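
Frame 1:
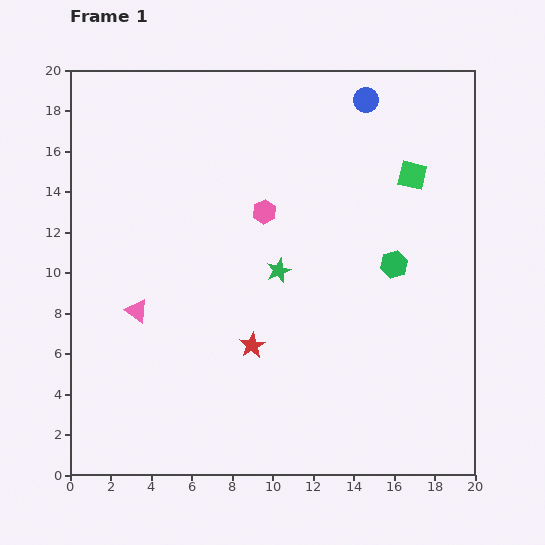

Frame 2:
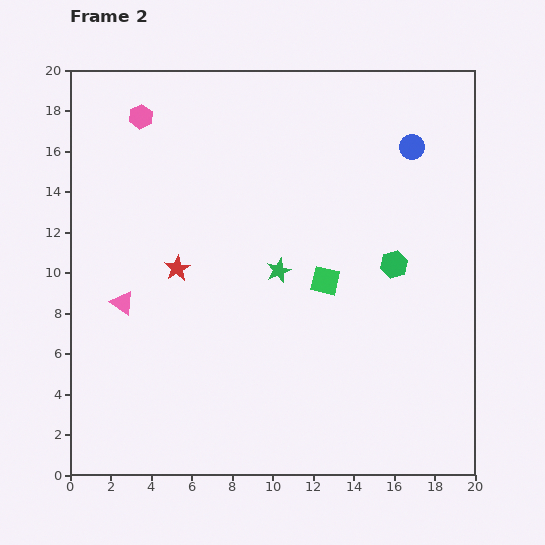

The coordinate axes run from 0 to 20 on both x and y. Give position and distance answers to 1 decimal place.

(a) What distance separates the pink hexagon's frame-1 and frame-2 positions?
7.7

The pink hexagon moved from (9.6, 13.0) to (3.5, 17.7), a distance of √(6.1² + 4.7²) ≈ 7.7.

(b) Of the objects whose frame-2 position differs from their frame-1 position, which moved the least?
the pink triangle

(moved 0.8)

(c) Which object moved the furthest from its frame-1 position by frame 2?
the pink hexagon

(moved 7.7; next 6.7)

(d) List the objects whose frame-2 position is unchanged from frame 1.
the green star, the green hexagon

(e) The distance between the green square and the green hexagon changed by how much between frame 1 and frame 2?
-1.0

Distance in frame 1: 4.5. Distance in frame 2: 3.5.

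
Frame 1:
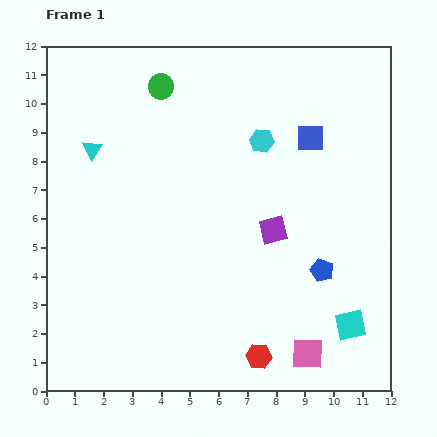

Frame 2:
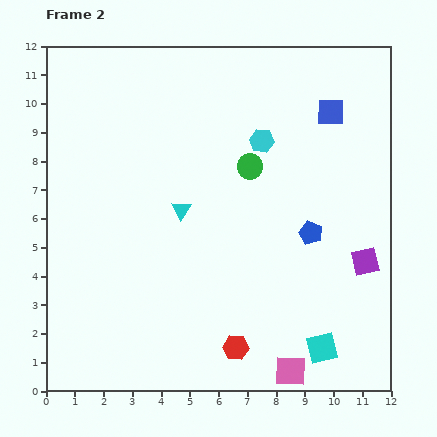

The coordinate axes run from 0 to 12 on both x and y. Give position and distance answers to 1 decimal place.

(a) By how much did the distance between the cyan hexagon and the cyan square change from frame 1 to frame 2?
+0.4

Distance in frame 1: 7.1. Distance in frame 2: 7.5.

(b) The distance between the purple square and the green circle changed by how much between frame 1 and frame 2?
-1.1

Distance in frame 1: 6.3. Distance in frame 2: 5.2.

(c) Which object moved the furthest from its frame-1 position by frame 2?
the green circle

(moved 4.2; next 3.7)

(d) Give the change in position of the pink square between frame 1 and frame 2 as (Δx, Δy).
(-0.6, -0.6)

The pink square was at (9.1, 1.3) in frame 1 and (8.5, 0.7) in frame 2.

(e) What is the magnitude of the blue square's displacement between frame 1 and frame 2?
1.1

The blue square moved from (9.2, 8.8) to (9.9, 9.7), a distance of √(0.7² + 0.9²) ≈ 1.1.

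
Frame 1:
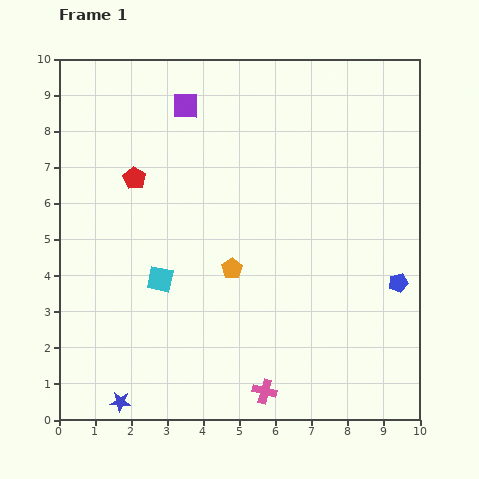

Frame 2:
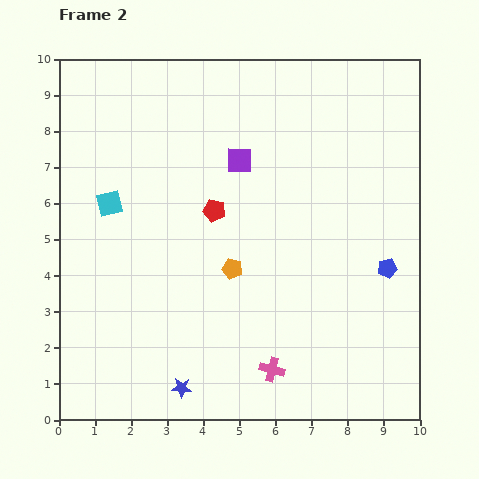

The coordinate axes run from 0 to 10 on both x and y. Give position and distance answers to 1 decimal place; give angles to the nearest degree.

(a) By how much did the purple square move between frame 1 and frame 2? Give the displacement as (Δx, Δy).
(1.5, -1.5)

The purple square was at (3.5, 8.7) in frame 1 and (5.0, 7.2) in frame 2.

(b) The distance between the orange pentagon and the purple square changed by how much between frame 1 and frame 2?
-1.7

Distance in frame 1: 4.7. Distance in frame 2: 3.0.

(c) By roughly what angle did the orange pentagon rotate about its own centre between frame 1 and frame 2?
25° counter-clockwise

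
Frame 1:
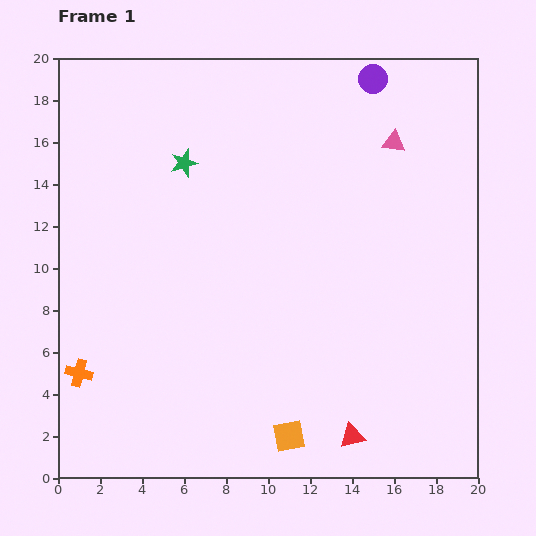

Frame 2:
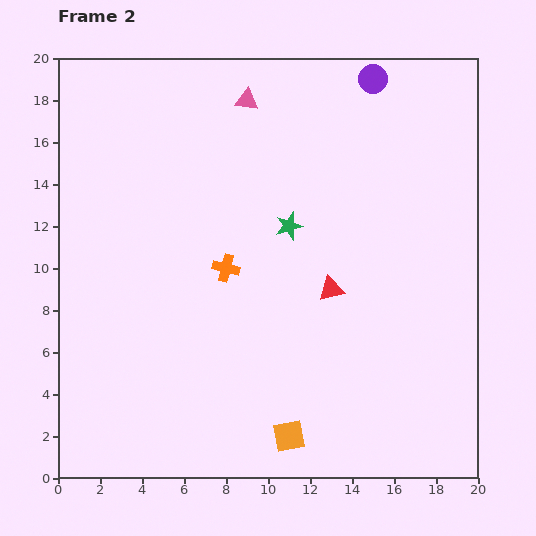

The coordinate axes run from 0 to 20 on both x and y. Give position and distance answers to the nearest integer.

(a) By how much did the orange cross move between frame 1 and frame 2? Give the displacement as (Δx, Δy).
(7, 5)

The orange cross was at (1, 5) in frame 1 and (8, 10) in frame 2.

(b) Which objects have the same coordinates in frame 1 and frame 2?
the purple circle, the orange square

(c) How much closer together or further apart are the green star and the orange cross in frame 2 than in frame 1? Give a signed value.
-7

Distance in frame 1: 11. Distance in frame 2: 4.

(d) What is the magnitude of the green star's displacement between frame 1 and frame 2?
6

The green star moved from (6, 15) to (11, 12), a distance of √(5² + 3²) ≈ 6.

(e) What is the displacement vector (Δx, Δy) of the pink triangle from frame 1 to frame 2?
(-7, 2)

The pink triangle was at (16, 16) in frame 1 and (9, 18) in frame 2.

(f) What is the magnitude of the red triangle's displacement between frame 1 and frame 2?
7

The red triangle moved from (14, 2) to (13, 9), a distance of √(1² + 7²) ≈ 7.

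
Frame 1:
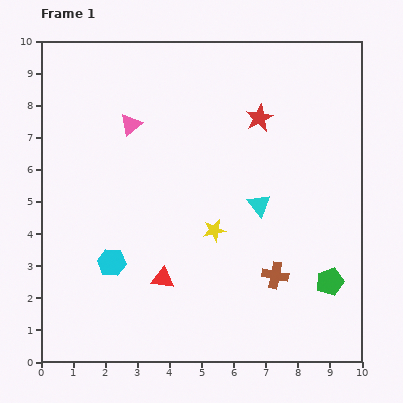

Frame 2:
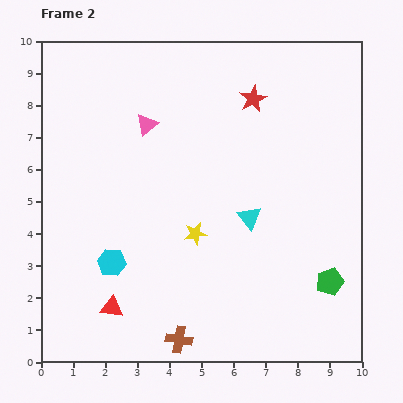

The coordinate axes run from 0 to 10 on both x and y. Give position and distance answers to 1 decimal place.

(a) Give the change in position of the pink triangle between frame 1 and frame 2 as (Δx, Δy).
(0.5, 0.0)

The pink triangle was at (2.8, 7.4) in frame 1 and (3.3, 7.4) in frame 2.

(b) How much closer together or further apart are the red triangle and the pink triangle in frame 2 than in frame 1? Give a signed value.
+0.9

Distance in frame 1: 4.9. Distance in frame 2: 5.8.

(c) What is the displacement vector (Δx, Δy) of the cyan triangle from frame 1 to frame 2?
(-0.3, -0.4)

The cyan triangle was at (6.8, 4.9) in frame 1 and (6.5, 4.5) in frame 2.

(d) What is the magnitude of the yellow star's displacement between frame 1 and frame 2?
0.6

The yellow star moved from (5.4, 4.1) to (4.8, 4.0), a distance of √(0.6² + 0.1²) ≈ 0.6.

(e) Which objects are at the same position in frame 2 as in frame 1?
the green pentagon, the cyan hexagon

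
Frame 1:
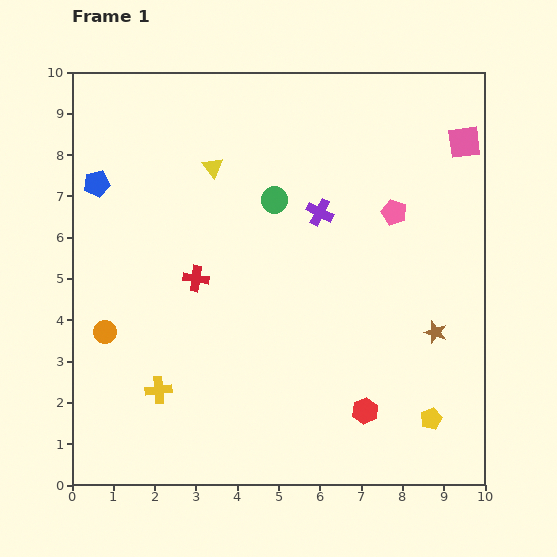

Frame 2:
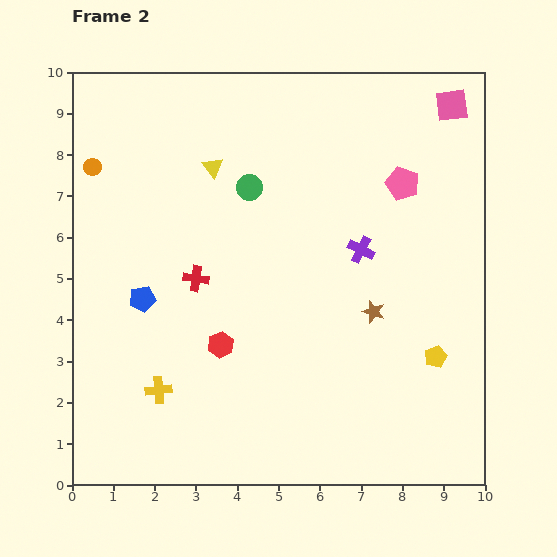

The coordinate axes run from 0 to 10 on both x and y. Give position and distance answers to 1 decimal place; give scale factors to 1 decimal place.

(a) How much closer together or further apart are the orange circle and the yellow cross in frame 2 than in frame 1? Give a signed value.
+3.7

Distance in frame 1: 1.9. Distance in frame 2: 5.6.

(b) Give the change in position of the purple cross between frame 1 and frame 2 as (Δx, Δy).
(1.0, -0.9)

The purple cross was at (6.0, 6.6) in frame 1 and (7.0, 5.7) in frame 2.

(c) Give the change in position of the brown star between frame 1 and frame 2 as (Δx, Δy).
(-1.5, 0.5)

The brown star was at (8.8, 3.7) in frame 1 and (7.3, 4.2) in frame 2.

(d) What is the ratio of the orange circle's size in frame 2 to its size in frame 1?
0.8×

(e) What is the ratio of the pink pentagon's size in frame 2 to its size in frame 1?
1.3×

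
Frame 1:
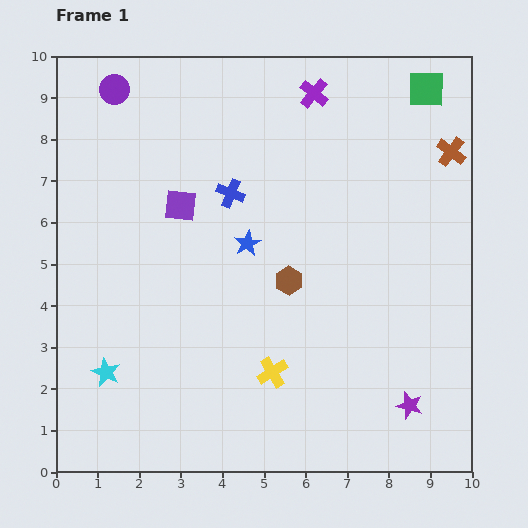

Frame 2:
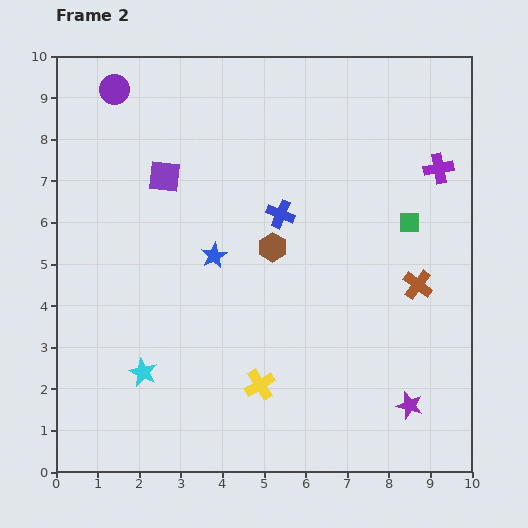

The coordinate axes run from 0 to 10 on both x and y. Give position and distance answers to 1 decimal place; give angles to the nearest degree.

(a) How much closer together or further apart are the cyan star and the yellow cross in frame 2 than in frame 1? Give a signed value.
-1.2

Distance in frame 1: 4.0. Distance in frame 2: 2.8.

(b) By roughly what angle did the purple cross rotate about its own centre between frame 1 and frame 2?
39° clockwise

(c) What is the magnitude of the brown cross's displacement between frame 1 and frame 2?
3.3

The brown cross moved from (9.5, 7.7) to (8.7, 4.5), a distance of √(0.8² + 3.2²) ≈ 3.3.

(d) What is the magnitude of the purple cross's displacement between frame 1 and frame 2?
3.5

The purple cross moved from (6.2, 9.1) to (9.2, 7.3), a distance of √(3.0² + 1.8²) ≈ 3.5.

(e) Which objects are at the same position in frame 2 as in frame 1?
the purple star, the purple circle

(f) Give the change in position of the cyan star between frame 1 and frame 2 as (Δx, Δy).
(0.9, 0.0)

The cyan star was at (1.2, 2.4) in frame 1 and (2.1, 2.4) in frame 2.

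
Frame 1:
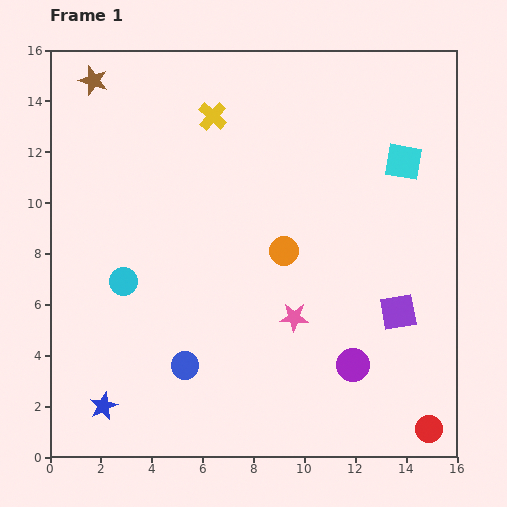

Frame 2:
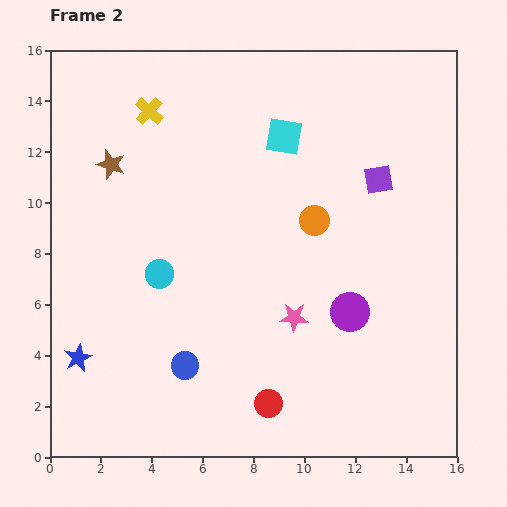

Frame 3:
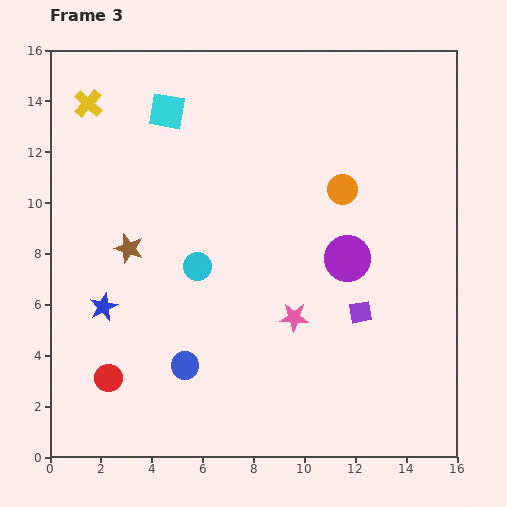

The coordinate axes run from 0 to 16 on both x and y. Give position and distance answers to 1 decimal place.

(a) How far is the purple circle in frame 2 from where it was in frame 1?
2.1

The purple circle moved from (11.9, 3.6) to (11.8, 5.7), a distance of √(0.1² + 2.1²) ≈ 2.1.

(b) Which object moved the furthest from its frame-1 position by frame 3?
the red circle

(moved 12.8; next 9.5)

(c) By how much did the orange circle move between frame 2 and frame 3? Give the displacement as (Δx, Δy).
(1.1, 1.2)

The orange circle was at (10.4, 9.3) in frame 2 and (11.5, 10.5) in frame 3.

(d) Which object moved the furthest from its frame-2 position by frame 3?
the red circle

(moved 6.4; next 5.2)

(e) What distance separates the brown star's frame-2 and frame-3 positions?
3.4

The brown star moved from (2.4, 11.5) to (3.1, 8.2), a distance of √(0.7² + 3.3²) ≈ 3.4.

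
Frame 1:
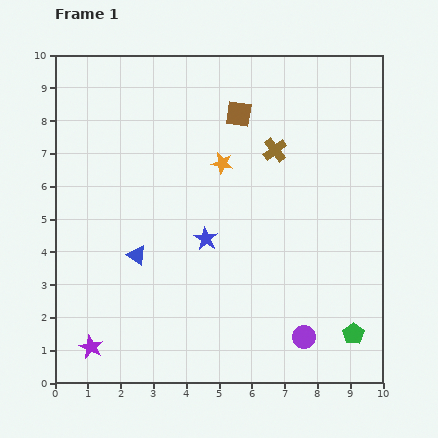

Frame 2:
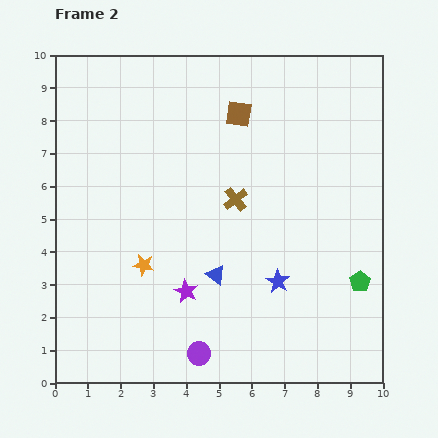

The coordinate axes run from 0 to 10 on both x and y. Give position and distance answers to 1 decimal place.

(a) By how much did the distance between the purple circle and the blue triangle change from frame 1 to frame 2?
-3.2

Distance in frame 1: 5.7. Distance in frame 2: 2.5.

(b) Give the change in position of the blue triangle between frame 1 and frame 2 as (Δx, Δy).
(2.4, -0.6)

The blue triangle was at (2.5, 3.9) in frame 1 and (4.9, 3.3) in frame 2.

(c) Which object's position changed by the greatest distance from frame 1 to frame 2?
the orange star

(moved 3.9; next 3.4)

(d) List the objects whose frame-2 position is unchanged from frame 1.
the brown square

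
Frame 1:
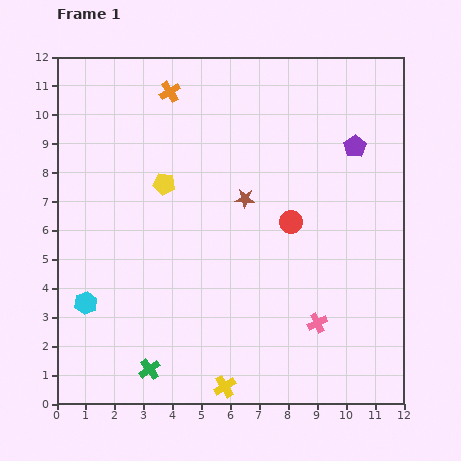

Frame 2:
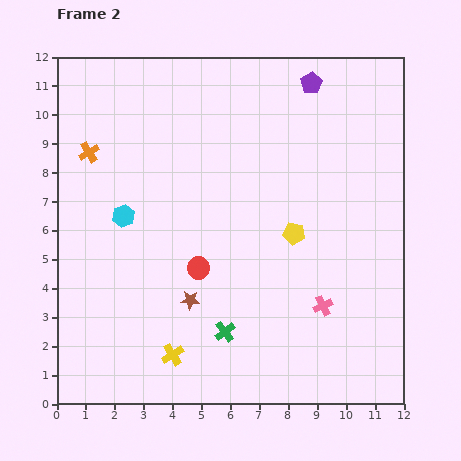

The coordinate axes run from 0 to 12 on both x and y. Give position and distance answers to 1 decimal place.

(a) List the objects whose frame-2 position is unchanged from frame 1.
none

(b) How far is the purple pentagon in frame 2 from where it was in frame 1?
2.7

The purple pentagon moved from (10.3, 8.9) to (8.8, 11.1), a distance of √(1.5² + 2.2²) ≈ 2.7.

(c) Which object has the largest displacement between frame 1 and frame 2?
the yellow pentagon

(moved 4.8; next 4.0)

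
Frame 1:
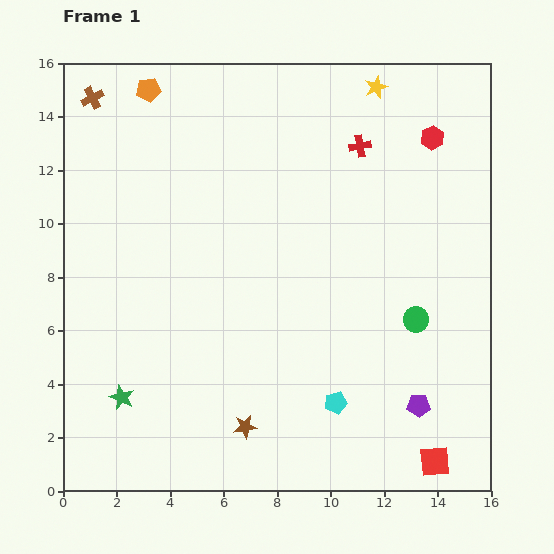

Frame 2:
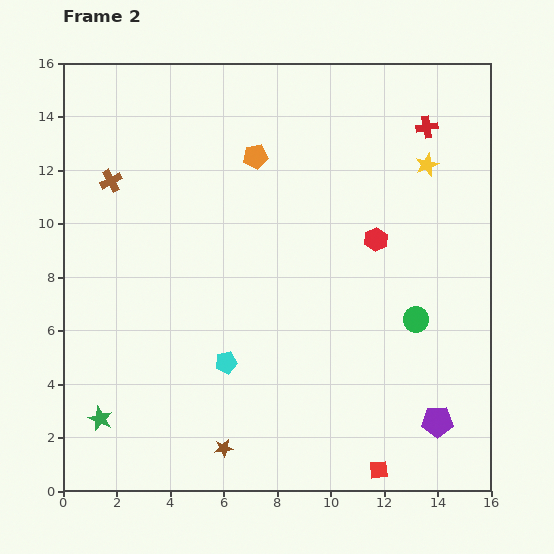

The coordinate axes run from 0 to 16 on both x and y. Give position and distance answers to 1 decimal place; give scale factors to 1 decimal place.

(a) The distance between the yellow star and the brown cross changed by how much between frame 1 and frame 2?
+1.2

Distance in frame 1: 10.6. Distance in frame 2: 11.8.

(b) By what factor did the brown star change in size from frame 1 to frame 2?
0.8×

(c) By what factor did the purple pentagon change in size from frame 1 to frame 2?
1.3×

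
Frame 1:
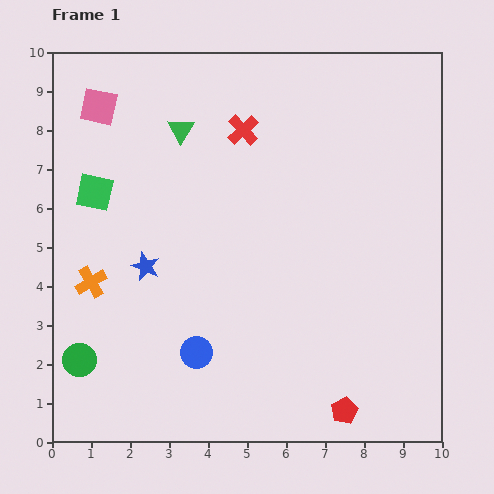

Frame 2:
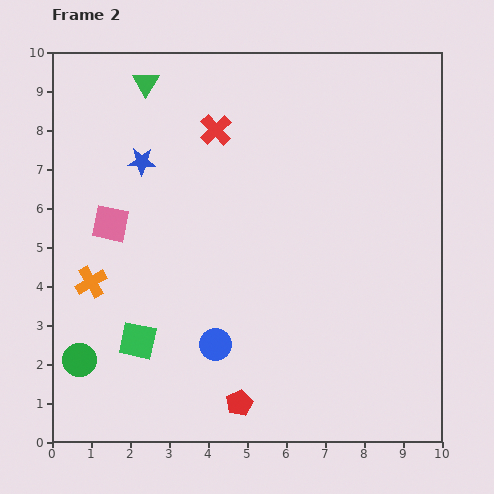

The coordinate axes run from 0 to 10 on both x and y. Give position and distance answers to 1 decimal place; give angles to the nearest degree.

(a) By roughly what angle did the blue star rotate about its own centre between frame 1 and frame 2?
20° counter-clockwise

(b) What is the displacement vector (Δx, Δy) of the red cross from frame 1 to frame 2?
(-0.7, 0.0)

The red cross was at (4.9, 8.0) in frame 1 and (4.2, 8.0) in frame 2.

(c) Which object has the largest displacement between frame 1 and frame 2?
the green square

(moved 4.0; next 3.0)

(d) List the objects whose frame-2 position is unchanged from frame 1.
the orange cross, the green circle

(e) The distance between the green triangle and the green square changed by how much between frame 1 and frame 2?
+3.9

Distance in frame 1: 2.7. Distance in frame 2: 6.6.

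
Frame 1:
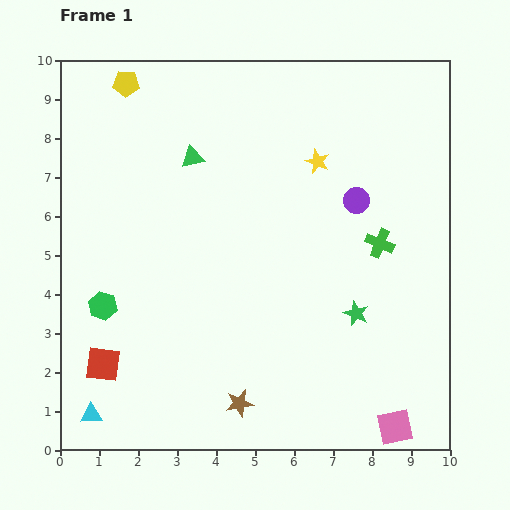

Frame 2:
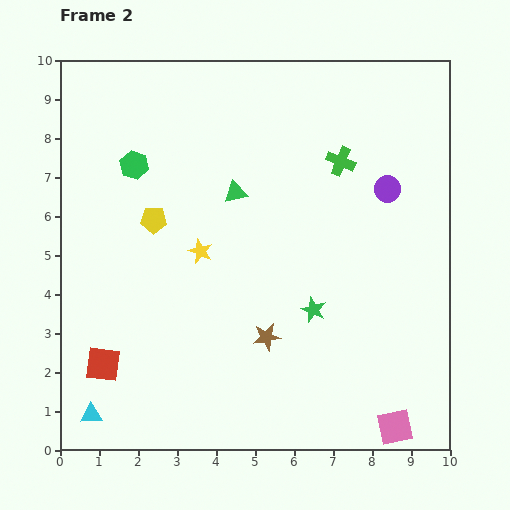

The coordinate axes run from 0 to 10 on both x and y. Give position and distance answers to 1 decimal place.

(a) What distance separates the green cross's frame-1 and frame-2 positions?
2.3

The green cross moved from (8.2, 5.3) to (7.2, 7.4), a distance of √(1.0² + 2.1²) ≈ 2.3.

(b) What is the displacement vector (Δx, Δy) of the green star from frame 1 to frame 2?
(-1.1, 0.1)

The green star was at (7.6, 3.5) in frame 1 and (6.5, 3.6) in frame 2.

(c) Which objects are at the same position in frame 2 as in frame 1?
the pink square, the cyan triangle, the red square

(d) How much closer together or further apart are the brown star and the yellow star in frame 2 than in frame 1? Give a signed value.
-3.7

Distance in frame 1: 6.5. Distance in frame 2: 2.8.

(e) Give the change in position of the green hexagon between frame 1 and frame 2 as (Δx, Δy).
(0.8, 3.6)

The green hexagon was at (1.1, 3.7) in frame 1 and (1.9, 7.3) in frame 2.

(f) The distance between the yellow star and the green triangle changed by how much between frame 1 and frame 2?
-1.5

Distance in frame 1: 3.2. Distance in frame 2: 1.7.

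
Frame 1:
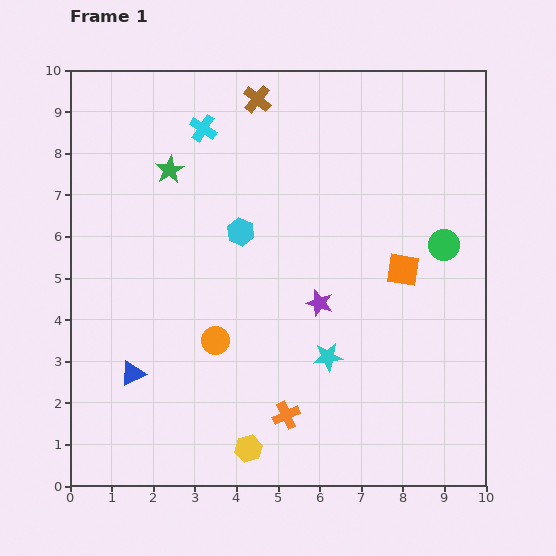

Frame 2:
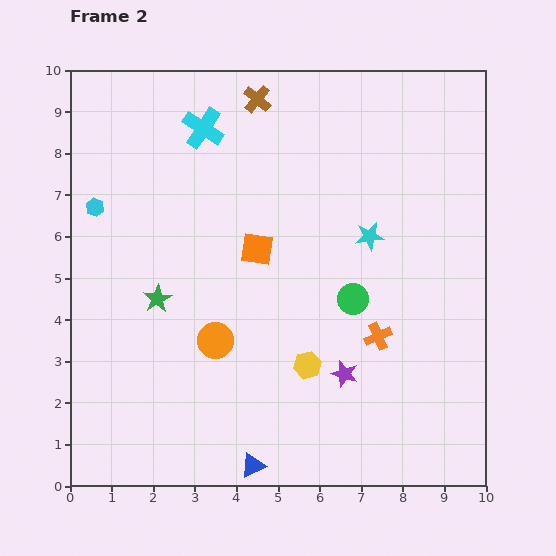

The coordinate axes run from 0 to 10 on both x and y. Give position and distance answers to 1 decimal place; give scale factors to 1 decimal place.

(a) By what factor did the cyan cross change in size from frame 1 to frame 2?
1.5×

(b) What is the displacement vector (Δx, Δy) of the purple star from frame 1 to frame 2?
(0.6, -1.7)

The purple star was at (6.0, 4.4) in frame 1 and (6.6, 2.7) in frame 2.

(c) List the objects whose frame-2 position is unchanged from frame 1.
the orange circle, the brown cross, the cyan cross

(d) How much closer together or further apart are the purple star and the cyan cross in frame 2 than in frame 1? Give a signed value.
+1.8

Distance in frame 1: 5.0. Distance in frame 2: 6.8.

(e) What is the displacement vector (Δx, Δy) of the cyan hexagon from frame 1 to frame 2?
(-3.5, 0.6)

The cyan hexagon was at (4.1, 6.1) in frame 1 and (0.6, 6.7) in frame 2.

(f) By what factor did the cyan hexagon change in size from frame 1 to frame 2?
0.7×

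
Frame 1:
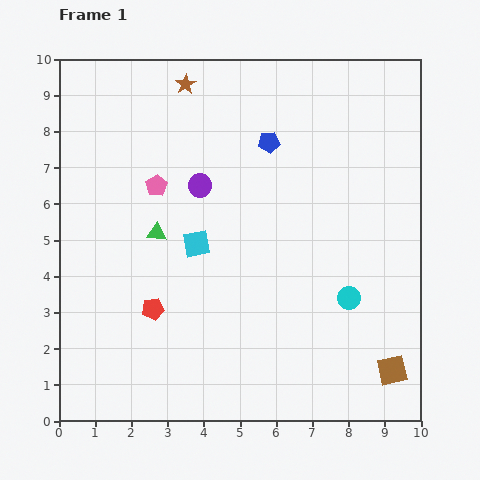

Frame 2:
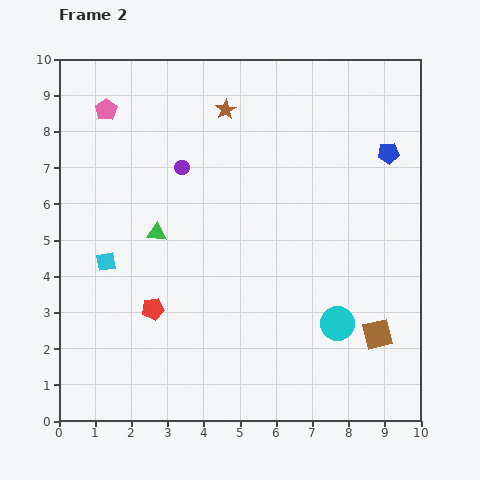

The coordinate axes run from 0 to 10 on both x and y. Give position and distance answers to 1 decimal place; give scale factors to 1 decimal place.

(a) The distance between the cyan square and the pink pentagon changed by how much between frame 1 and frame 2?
+2.3

Distance in frame 1: 1.9. Distance in frame 2: 4.2.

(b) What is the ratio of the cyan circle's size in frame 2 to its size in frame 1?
1.5×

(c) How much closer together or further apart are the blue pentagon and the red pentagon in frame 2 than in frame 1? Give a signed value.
+2.2

Distance in frame 1: 5.6. Distance in frame 2: 7.8.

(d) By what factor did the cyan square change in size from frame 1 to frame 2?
0.7×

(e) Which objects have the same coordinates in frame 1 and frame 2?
the green triangle, the red pentagon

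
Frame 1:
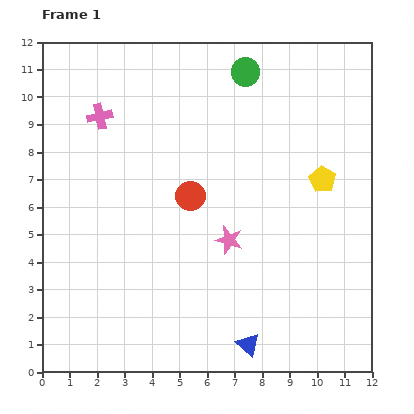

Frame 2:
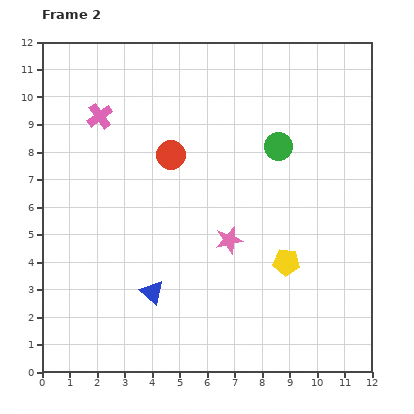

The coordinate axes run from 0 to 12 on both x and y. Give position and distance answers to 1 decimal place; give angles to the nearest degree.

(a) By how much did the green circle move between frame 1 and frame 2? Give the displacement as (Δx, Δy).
(1.2, -2.7)

The green circle was at (7.4, 10.9) in frame 1 and (8.6, 8.2) in frame 2.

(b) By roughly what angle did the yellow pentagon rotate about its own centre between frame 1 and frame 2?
26° counter-clockwise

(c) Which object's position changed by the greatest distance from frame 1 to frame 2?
the blue triangle

(moved 4.0; next 3.3)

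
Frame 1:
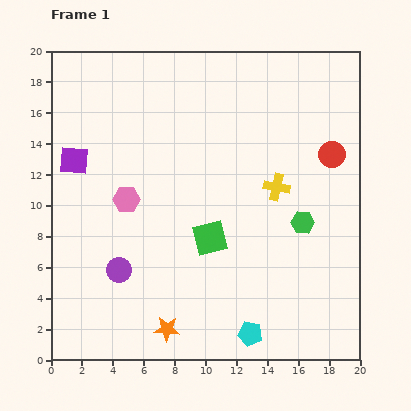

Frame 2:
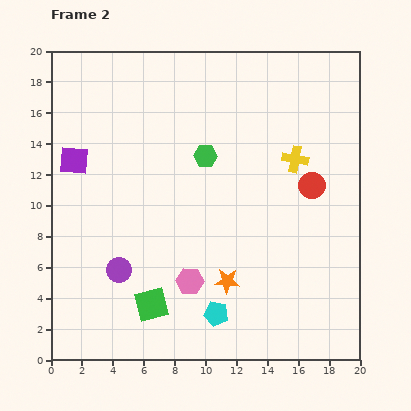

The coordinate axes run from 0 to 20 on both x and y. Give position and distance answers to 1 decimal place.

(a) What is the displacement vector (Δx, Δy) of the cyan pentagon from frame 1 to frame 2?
(-2.2, 1.3)

The cyan pentagon was at (12.9, 1.7) in frame 1 and (10.7, 3.0) in frame 2.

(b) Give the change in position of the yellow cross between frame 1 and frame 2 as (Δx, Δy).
(1.2, 1.8)

The yellow cross was at (14.6, 11.2) in frame 1 and (15.8, 13.0) in frame 2.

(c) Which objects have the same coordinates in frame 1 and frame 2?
the purple square, the purple circle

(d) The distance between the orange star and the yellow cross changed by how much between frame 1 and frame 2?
-2.6

Distance in frame 1: 11.6. Distance in frame 2: 9.0.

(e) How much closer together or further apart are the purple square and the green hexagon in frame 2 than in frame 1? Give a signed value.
-6.8

Distance in frame 1: 15.3. Distance in frame 2: 8.5.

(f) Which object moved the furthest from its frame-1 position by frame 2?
the green hexagon

(moved 7.6; next 6.7)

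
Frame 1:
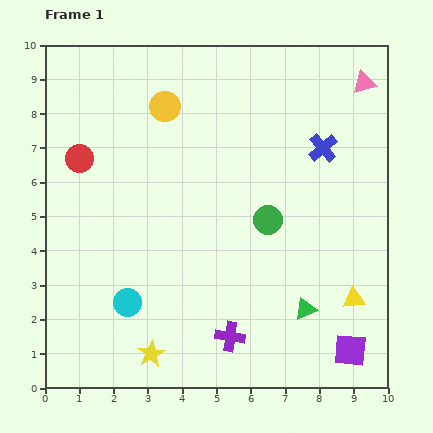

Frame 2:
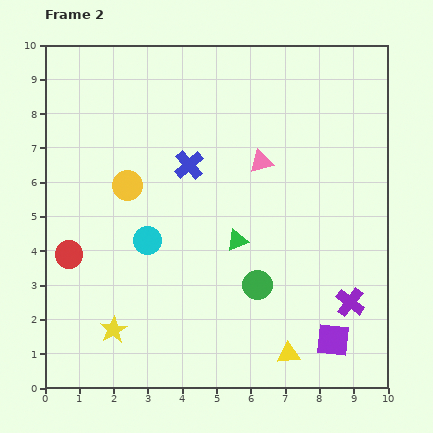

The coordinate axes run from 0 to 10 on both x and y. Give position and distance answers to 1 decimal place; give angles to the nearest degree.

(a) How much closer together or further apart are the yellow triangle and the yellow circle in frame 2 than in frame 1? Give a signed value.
-1.0

Distance in frame 1: 7.8. Distance in frame 2: 6.8.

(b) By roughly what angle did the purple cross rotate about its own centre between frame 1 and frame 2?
29° clockwise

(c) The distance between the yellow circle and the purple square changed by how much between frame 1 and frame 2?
-1.4

Distance in frame 1: 8.9. Distance in frame 2: 7.5.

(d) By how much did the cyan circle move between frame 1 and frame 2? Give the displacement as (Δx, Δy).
(0.6, 1.8)

The cyan circle was at (2.4, 2.5) in frame 1 and (3.0, 4.3) in frame 2.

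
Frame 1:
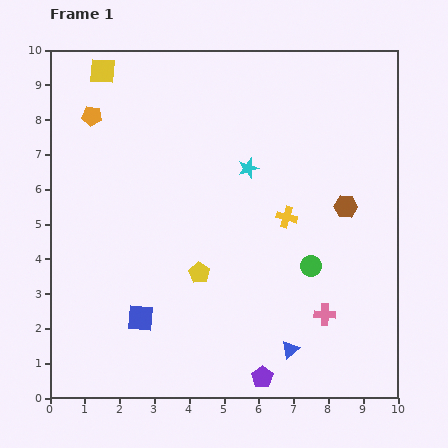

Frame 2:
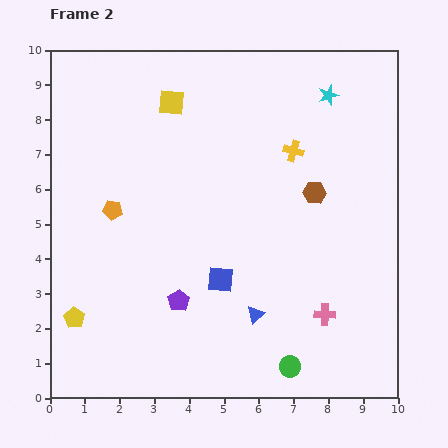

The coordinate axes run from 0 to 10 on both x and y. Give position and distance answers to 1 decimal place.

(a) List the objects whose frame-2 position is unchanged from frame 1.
the pink cross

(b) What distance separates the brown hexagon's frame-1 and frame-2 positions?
1.0

The brown hexagon moved from (8.5, 5.5) to (7.6, 5.9), a distance of √(0.9² + 0.4²) ≈ 1.0.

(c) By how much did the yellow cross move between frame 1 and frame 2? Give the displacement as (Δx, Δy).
(0.2, 1.9)

The yellow cross was at (6.8, 5.2) in frame 1 and (7.0, 7.1) in frame 2.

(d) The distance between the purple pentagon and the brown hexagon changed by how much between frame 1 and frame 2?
-0.5

Distance in frame 1: 5.5. Distance in frame 2: 5.0.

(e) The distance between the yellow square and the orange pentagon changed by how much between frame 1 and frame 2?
+2.2

Distance in frame 1: 1.3. Distance in frame 2: 3.5.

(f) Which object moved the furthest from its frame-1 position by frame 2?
the yellow pentagon

(moved 3.8; next 3.3)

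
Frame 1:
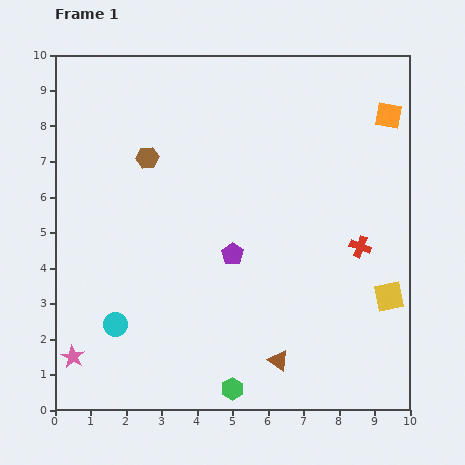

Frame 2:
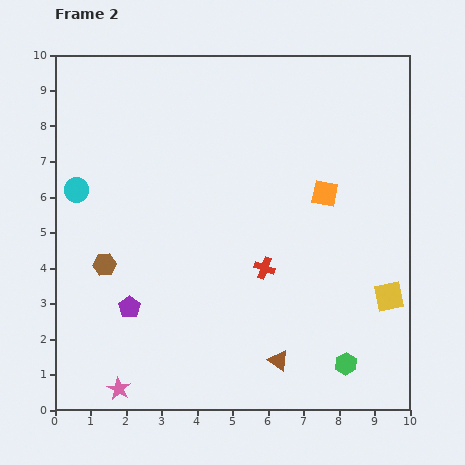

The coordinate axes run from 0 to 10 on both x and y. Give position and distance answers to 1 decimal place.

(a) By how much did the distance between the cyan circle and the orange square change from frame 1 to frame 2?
-2.7

Distance in frame 1: 9.7. Distance in frame 2: 7.0.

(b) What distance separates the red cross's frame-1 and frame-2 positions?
2.8

The red cross moved from (8.6, 4.6) to (5.9, 4.0), a distance of √(2.7² + 0.6²) ≈ 2.8.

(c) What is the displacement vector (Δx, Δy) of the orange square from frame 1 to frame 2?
(-1.8, -2.2)

The orange square was at (9.4, 8.3) in frame 1 and (7.6, 6.1) in frame 2.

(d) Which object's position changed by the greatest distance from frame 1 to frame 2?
the cyan circle

(moved 4.0; next 3.3)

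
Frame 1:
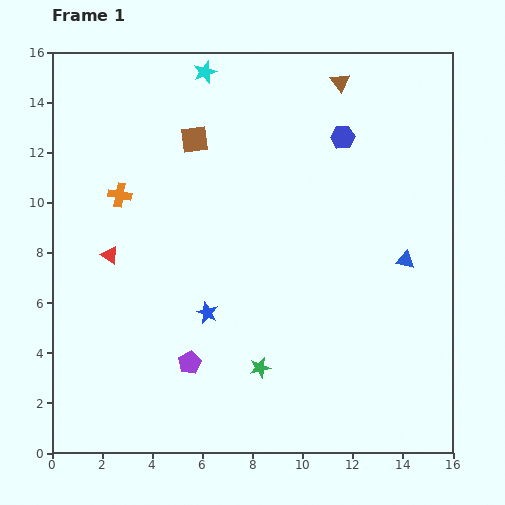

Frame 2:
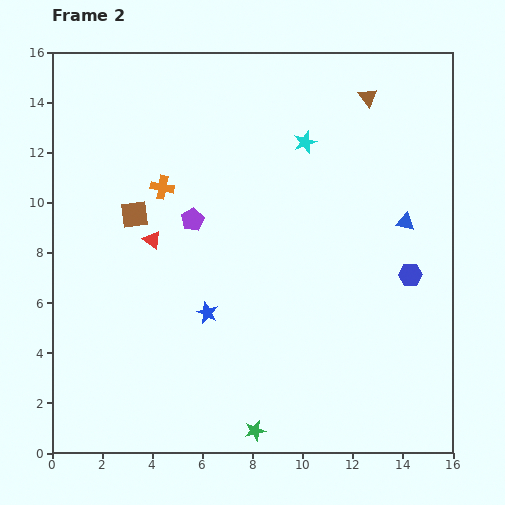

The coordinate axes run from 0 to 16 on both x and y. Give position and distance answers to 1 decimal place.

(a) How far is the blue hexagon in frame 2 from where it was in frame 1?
6.1

The blue hexagon moved from (11.6, 12.6) to (14.3, 7.1), a distance of √(2.7² + 5.5²) ≈ 6.1.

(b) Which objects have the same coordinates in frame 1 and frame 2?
the blue star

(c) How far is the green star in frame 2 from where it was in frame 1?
2.5

The green star moved from (8.3, 3.4) to (8.1, 0.9), a distance of √(0.2² + 2.5²) ≈ 2.5.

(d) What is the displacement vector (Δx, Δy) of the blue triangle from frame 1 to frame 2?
(0.0, 1.5)

The blue triangle was at (14.1, 7.7) in frame 1 and (14.1, 9.2) in frame 2.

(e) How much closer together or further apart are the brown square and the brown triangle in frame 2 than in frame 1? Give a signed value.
+4.2

Distance in frame 1: 6.2. Distance in frame 2: 10.4.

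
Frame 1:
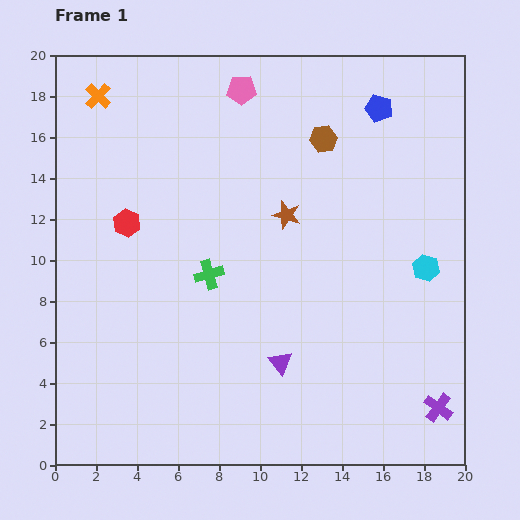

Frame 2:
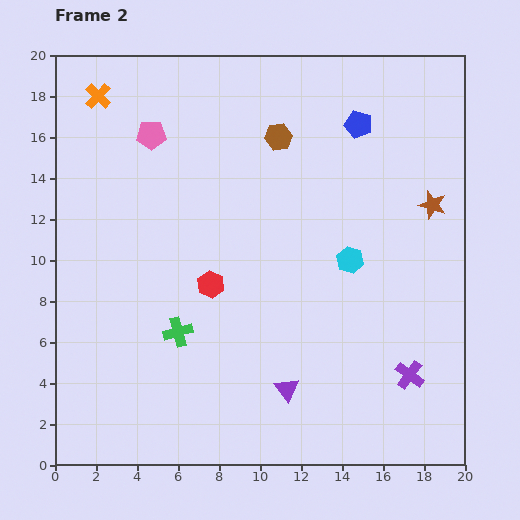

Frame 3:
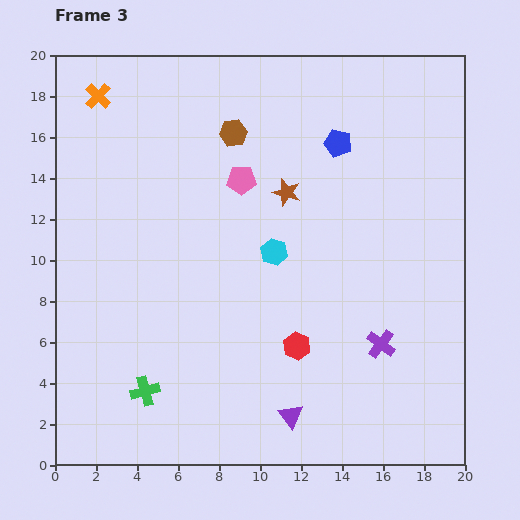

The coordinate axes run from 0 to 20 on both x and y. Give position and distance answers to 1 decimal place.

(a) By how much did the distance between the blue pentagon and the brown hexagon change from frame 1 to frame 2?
+0.8

Distance in frame 1: 3.1. Distance in frame 2: 3.9.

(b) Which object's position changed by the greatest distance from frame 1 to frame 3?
the red hexagon

(moved 10.2; next 7.4)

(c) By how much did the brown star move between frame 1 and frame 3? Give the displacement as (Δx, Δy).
(0.0, 1.1)

The brown star was at (11.3, 12.2) in frame 1 and (11.3, 13.3) in frame 3.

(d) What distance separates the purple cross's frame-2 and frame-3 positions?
2.1

The purple cross moved from (17.3, 4.4) to (15.9, 5.9), a distance of √(1.4² + 1.5²) ≈ 2.1.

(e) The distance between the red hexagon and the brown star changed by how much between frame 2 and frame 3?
-4.0

Distance in frame 2: 11.5. Distance in frame 3: 7.5.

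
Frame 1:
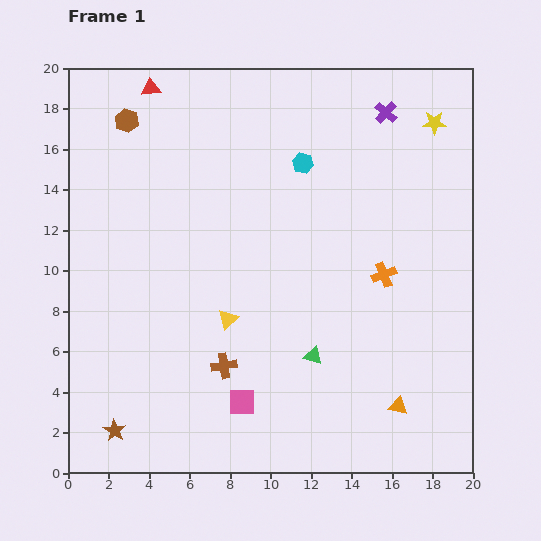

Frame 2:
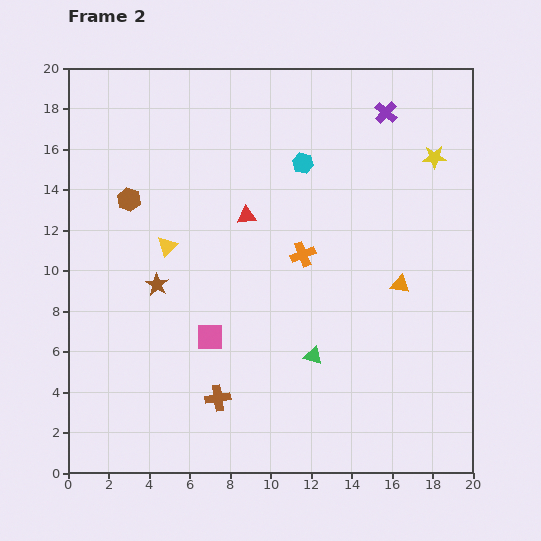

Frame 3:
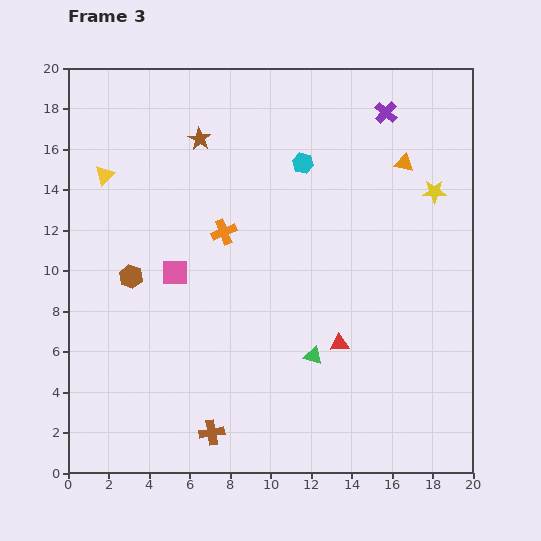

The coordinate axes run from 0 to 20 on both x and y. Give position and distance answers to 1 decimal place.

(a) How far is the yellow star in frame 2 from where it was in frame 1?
1.7

The yellow star moved from (18.1, 17.3) to (18.1, 15.6), a distance of √(0.0² + 1.7²) ≈ 1.7.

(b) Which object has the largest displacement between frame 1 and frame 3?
the red triangle

(moved 15.7; next 15.0)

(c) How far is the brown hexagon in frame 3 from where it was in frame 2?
3.8

The brown hexagon moved from (3.0, 13.5) to (3.1, 9.7), a distance of √(0.1² + 3.8²) ≈ 3.8.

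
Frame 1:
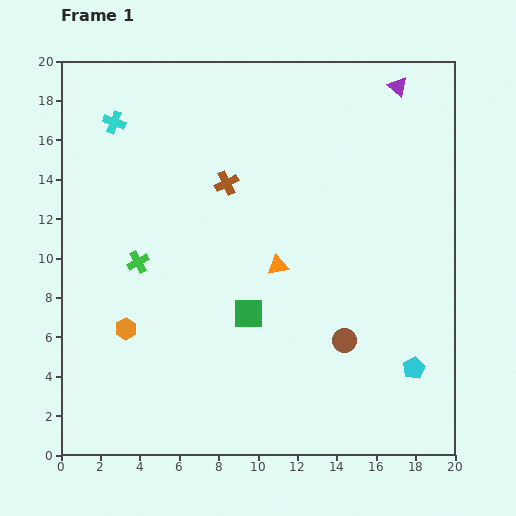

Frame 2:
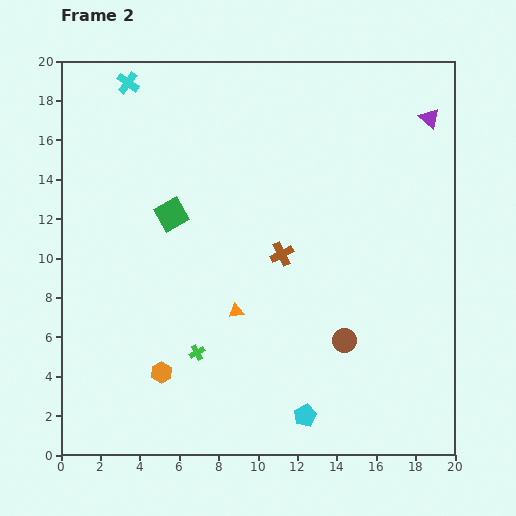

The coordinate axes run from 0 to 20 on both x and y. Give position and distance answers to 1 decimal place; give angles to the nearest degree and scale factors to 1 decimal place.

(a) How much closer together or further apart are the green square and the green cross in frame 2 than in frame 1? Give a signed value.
+0.9

Distance in frame 1: 6.2. Distance in frame 2: 7.1.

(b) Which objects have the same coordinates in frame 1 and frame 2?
the brown circle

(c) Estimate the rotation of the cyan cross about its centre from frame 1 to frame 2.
16° clockwise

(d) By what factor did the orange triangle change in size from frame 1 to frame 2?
0.7×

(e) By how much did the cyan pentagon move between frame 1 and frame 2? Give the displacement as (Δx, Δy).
(-5.5, -2.4)

The cyan pentagon was at (17.9, 4.4) in frame 1 and (12.4, 2.0) in frame 2.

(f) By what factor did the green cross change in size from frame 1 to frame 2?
0.7×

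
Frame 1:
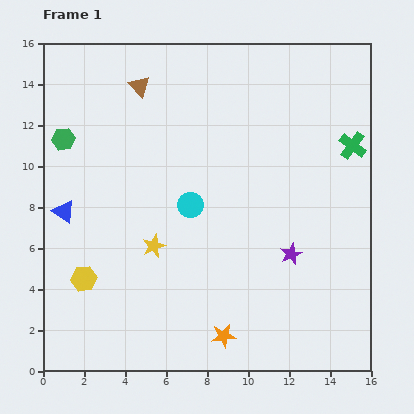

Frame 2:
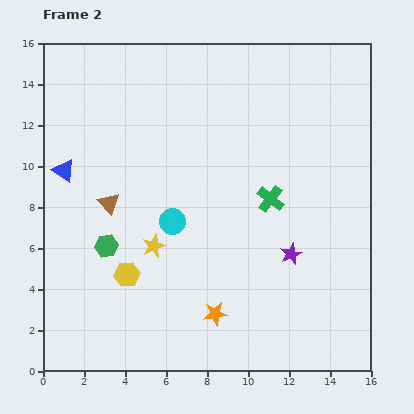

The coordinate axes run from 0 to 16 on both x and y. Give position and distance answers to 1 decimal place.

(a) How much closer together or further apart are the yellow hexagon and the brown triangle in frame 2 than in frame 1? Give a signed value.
-6.2

Distance in frame 1: 9.8. Distance in frame 2: 3.6.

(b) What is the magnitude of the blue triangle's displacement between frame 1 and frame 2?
2.0

The blue triangle moved from (1.0, 7.8) to (1.0, 9.8), a distance of √(0.0² + 2.0²) ≈ 2.0.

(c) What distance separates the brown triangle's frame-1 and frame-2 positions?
5.9

The brown triangle moved from (4.7, 13.9) to (3.2, 8.2), a distance of √(1.5² + 5.7²) ≈ 5.9.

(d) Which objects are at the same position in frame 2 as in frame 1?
the purple star, the yellow star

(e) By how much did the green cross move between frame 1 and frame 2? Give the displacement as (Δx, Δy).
(-4.0, -2.6)

The green cross was at (15.1, 11.0) in frame 1 and (11.1, 8.4) in frame 2.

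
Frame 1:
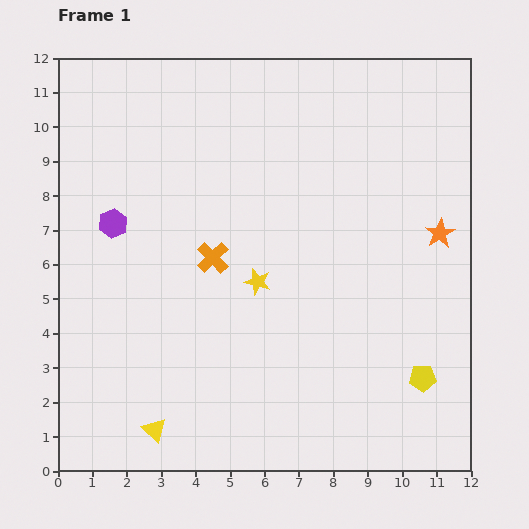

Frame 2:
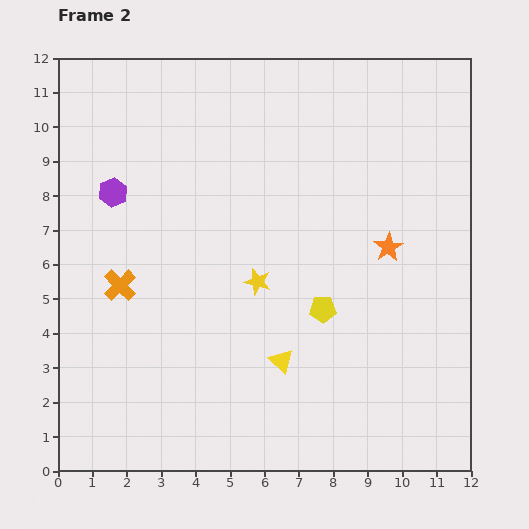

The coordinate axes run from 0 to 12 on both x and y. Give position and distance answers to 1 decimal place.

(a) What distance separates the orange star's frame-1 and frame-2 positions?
1.6

The orange star moved from (11.1, 6.9) to (9.6, 6.5), a distance of √(1.5² + 0.4²) ≈ 1.6.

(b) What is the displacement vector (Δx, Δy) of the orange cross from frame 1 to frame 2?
(-2.7, -0.8)

The orange cross was at (4.5, 6.2) in frame 1 and (1.8, 5.4) in frame 2.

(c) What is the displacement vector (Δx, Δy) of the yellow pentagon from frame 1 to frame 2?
(-2.9, 2.0)

The yellow pentagon was at (10.6, 2.7) in frame 1 and (7.7, 4.7) in frame 2.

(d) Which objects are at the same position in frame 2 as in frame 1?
the yellow star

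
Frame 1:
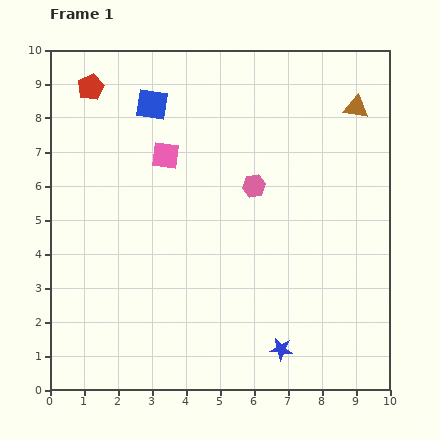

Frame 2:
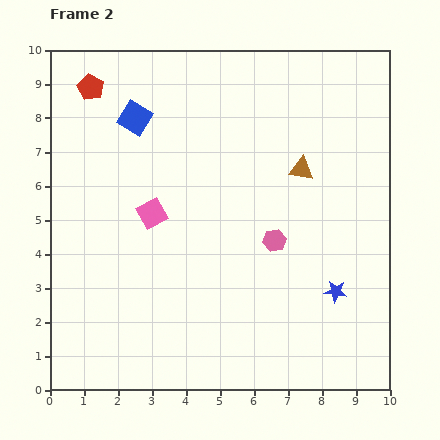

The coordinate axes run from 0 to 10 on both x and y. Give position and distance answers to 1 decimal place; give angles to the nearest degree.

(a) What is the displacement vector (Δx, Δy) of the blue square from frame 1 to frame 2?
(-0.5, -0.4)

The blue square was at (3.0, 8.4) in frame 1 and (2.5, 8.0) in frame 2.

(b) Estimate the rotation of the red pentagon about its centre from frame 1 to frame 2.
18° counter-clockwise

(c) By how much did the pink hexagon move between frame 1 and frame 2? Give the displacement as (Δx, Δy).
(0.6, -1.6)

The pink hexagon was at (6.0, 6.0) in frame 1 and (6.6, 4.4) in frame 2.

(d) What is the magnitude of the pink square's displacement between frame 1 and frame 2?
1.7

The pink square moved from (3.4, 6.9) to (3.0, 5.2), a distance of √(0.4² + 1.7²) ≈ 1.7.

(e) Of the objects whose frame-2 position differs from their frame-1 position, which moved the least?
the blue square

(moved 0.6)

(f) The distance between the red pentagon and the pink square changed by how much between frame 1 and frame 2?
+1.1

Distance in frame 1: 3.0. Distance in frame 2: 4.1.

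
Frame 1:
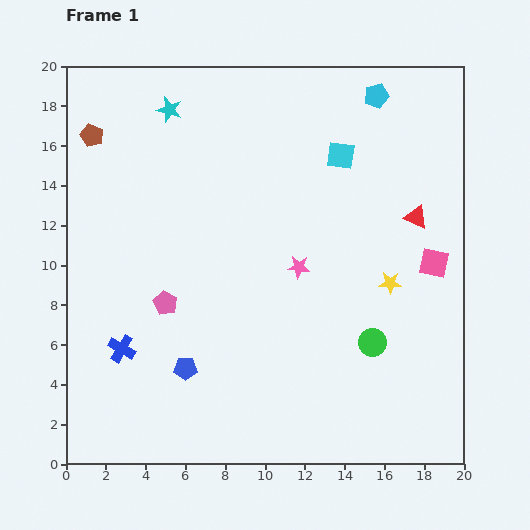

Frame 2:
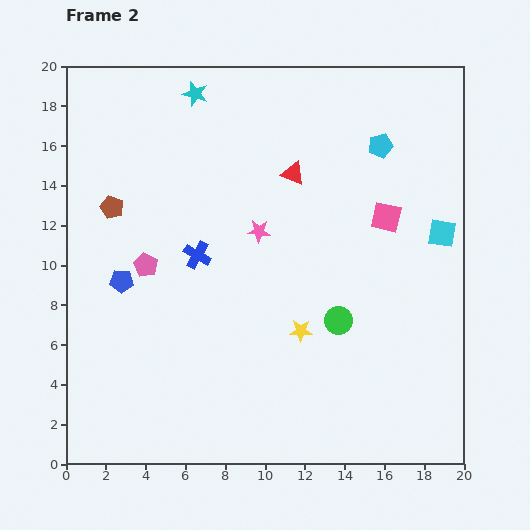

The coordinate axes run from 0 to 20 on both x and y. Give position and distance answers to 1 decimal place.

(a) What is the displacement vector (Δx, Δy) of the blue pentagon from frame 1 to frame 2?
(-3.2, 4.4)

The blue pentagon was at (6.0, 4.8) in frame 1 and (2.8, 9.2) in frame 2.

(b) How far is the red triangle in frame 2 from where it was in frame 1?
6.6

The red triangle moved from (17.6, 12.4) to (11.4, 14.6), a distance of √(6.2² + 2.2²) ≈ 6.6.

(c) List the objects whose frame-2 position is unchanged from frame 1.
none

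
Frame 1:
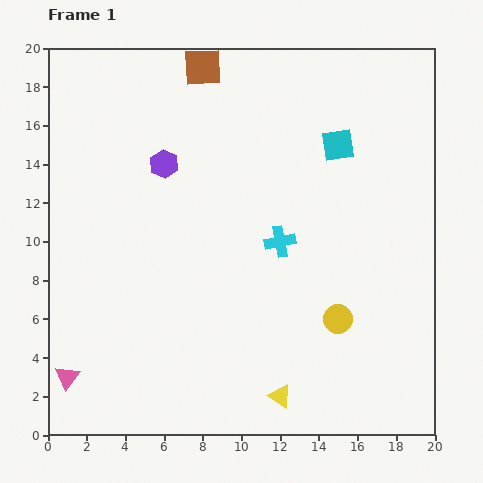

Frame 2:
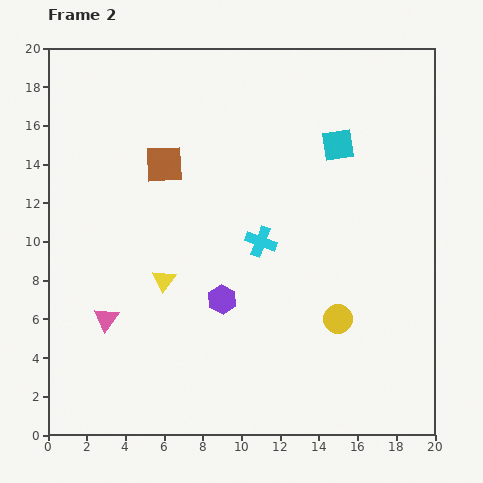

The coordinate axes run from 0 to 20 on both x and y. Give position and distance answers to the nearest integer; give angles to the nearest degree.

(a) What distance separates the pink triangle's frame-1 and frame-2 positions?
4

The pink triangle moved from (1, 3) to (3, 6), a distance of √(2² + 3²) ≈ 4.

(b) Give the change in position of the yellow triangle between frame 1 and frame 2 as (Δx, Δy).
(-6, 6)

The yellow triangle was at (12, 2) in frame 1 and (6, 8) in frame 2.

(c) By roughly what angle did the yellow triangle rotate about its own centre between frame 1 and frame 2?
31° clockwise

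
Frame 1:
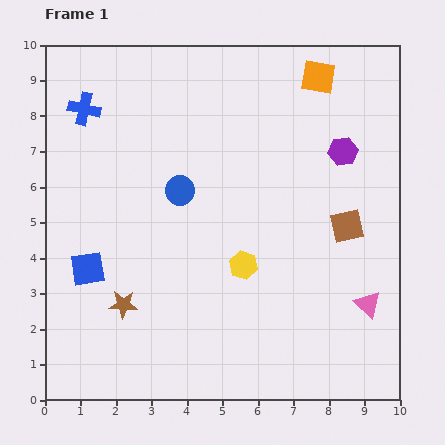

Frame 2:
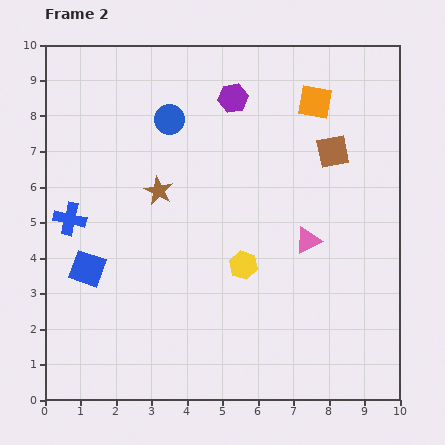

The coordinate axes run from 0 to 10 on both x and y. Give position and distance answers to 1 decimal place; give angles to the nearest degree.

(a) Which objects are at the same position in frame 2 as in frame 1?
the yellow hexagon, the blue square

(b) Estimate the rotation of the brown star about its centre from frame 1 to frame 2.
25° clockwise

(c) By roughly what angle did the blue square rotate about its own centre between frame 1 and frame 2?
29° clockwise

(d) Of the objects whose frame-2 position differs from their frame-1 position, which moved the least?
the orange square

(moved 0.7)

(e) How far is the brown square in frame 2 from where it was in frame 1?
2.1

The brown square moved from (8.5, 4.9) to (8.1, 7.0), a distance of √(0.4² + 2.1²) ≈ 2.1.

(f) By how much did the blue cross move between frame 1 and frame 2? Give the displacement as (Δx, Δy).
(-0.4, -3.1)

The blue cross was at (1.1, 8.2) in frame 1 and (0.7, 5.1) in frame 2.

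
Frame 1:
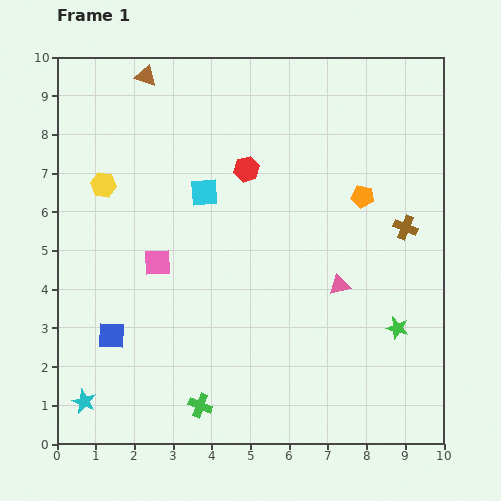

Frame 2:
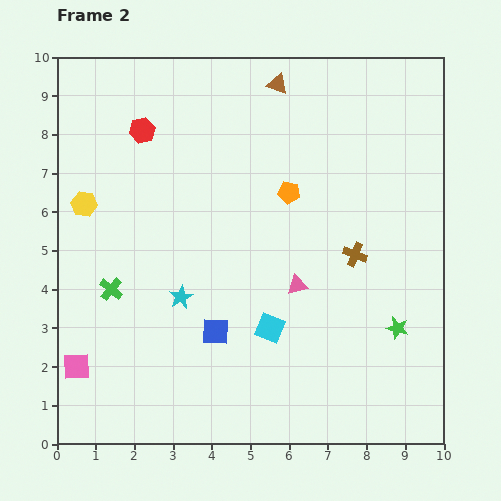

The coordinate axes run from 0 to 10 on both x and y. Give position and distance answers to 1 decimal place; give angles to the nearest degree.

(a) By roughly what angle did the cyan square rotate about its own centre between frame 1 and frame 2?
26° clockwise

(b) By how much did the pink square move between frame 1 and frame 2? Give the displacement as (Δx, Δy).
(-2.1, -2.7)

The pink square was at (2.6, 4.7) in frame 1 and (0.5, 2.0) in frame 2.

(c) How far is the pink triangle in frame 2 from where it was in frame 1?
1.1

The pink triangle moved from (7.3, 4.1) to (6.2, 4.1), a distance of √(1.1² + 0.0²) ≈ 1.1.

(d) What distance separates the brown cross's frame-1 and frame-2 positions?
1.5

The brown cross moved from (9.0, 5.6) to (7.7, 4.9), a distance of √(1.3² + 0.7²) ≈ 1.5.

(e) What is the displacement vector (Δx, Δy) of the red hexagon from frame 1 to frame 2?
(-2.7, 1.0)

The red hexagon was at (4.9, 7.1) in frame 1 and (2.2, 8.1) in frame 2.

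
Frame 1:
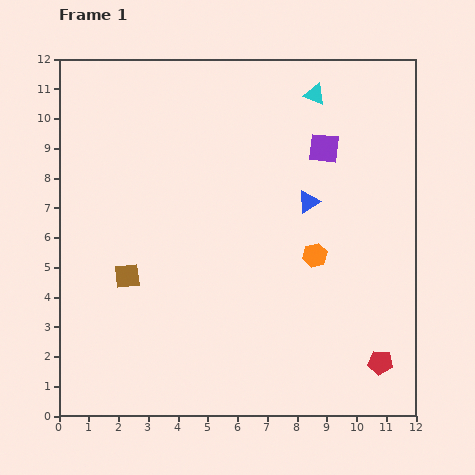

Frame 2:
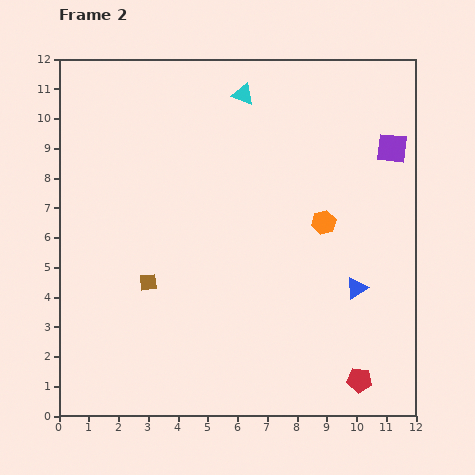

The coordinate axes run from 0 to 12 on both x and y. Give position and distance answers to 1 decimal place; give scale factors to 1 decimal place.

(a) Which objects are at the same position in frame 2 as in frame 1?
none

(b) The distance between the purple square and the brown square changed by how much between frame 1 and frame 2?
+1.5

Distance in frame 1: 7.9. Distance in frame 2: 9.4.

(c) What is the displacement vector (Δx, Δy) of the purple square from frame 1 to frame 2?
(2.3, 0.0)

The purple square was at (8.9, 9.0) in frame 1 and (11.2, 9.0) in frame 2.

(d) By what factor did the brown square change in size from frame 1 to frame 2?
0.7×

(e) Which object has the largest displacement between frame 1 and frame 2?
the blue triangle

(moved 3.3; next 2.4)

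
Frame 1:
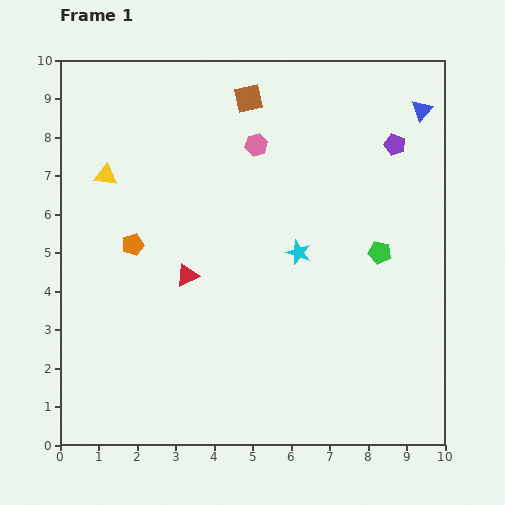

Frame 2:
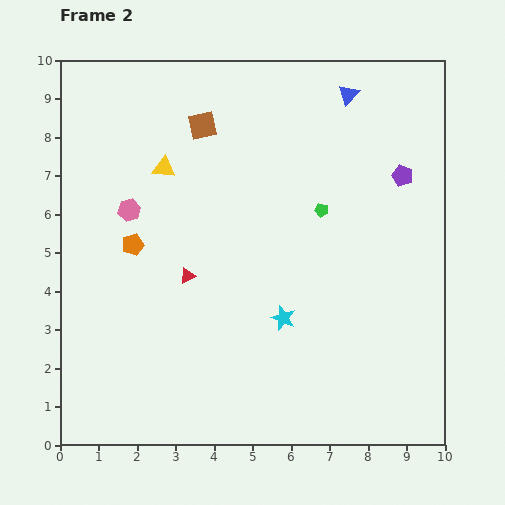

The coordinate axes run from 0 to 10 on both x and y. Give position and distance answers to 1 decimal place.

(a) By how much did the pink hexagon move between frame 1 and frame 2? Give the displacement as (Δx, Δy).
(-3.3, -1.7)

The pink hexagon was at (5.1, 7.8) in frame 1 and (1.8, 6.1) in frame 2.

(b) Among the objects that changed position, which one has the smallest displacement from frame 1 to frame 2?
the purple pentagon

(moved 0.8)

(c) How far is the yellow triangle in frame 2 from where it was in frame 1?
1.5

The yellow triangle moved from (1.2, 7.0) to (2.7, 7.2), a distance of √(1.5² + 0.2²) ≈ 1.5.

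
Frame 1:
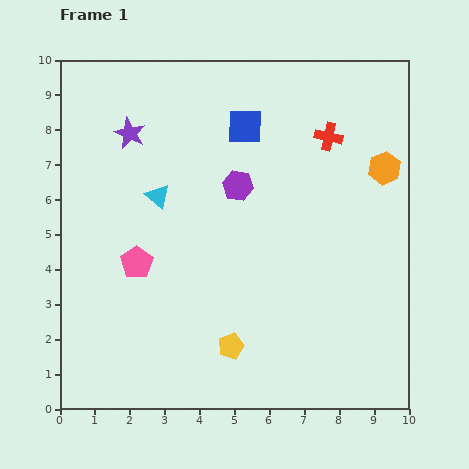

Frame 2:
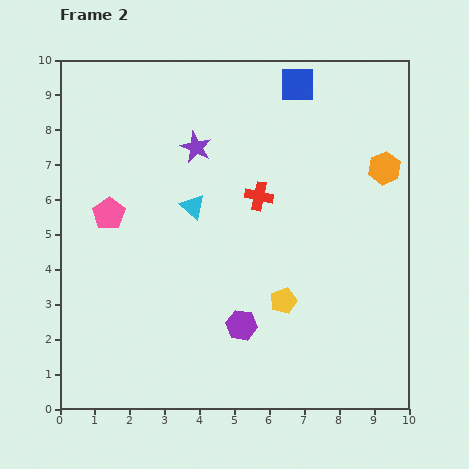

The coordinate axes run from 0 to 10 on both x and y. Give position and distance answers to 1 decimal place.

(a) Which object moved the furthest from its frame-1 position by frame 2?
the purple hexagon

(moved 4.0; next 2.6)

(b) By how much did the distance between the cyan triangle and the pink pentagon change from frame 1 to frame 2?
+0.4

Distance in frame 1: 2.0. Distance in frame 2: 2.4.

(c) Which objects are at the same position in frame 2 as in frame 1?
the orange hexagon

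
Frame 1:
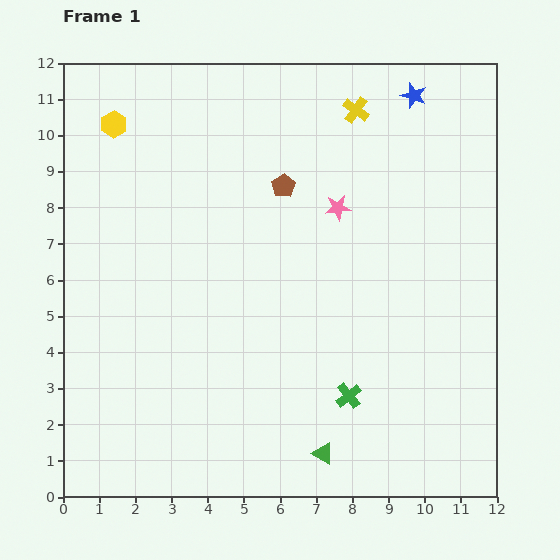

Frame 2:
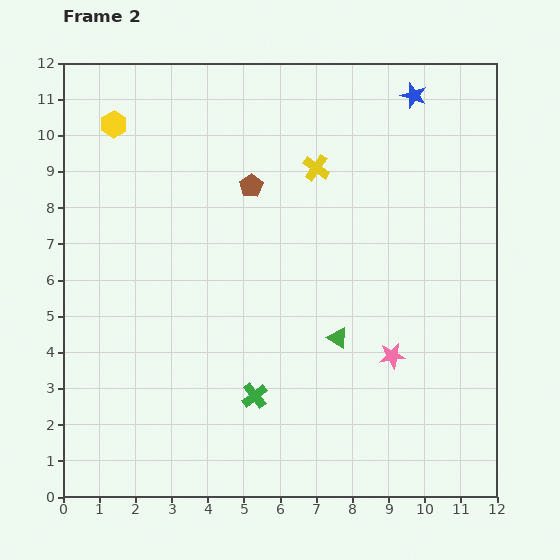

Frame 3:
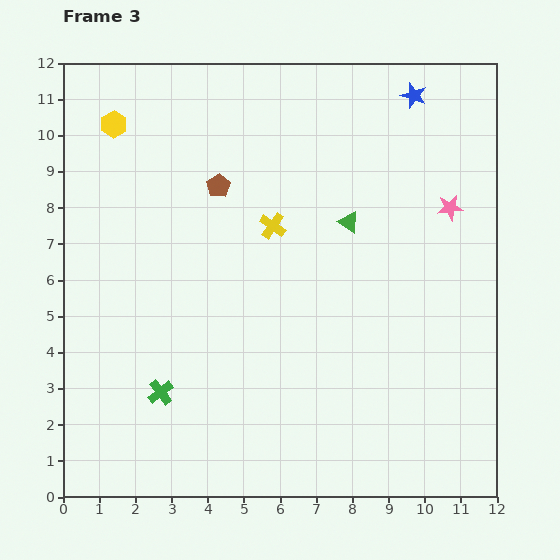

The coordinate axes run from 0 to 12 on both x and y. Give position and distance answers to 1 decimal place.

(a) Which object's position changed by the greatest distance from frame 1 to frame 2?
the pink star

(moved 4.4; next 3.2)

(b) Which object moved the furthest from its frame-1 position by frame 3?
the green triangle

(moved 6.4; next 5.2)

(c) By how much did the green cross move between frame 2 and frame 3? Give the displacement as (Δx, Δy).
(-2.6, 0.1)

The green cross was at (5.3, 2.8) in frame 2 and (2.7, 2.9) in frame 3.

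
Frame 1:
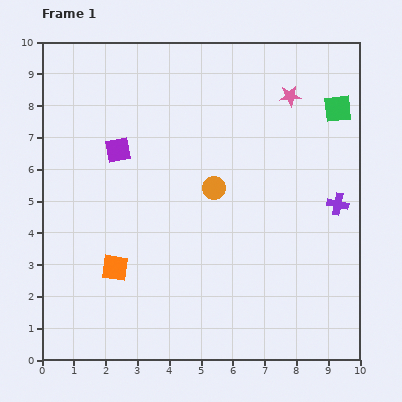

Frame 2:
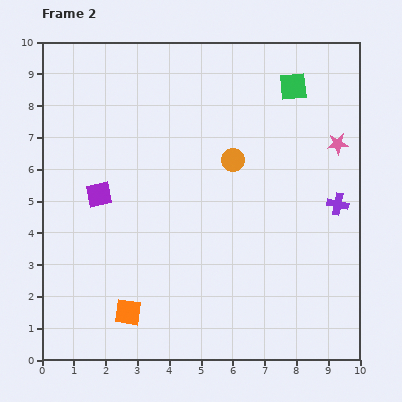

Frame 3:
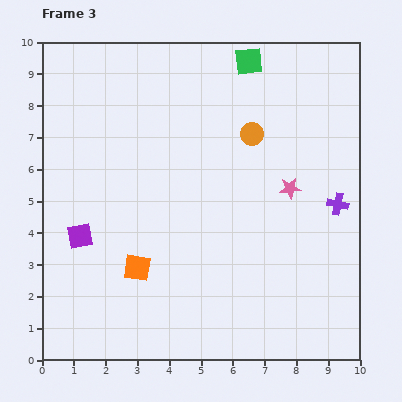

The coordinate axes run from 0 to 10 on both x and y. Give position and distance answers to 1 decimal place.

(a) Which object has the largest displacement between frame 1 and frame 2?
the pink star

(moved 2.1; next 1.6)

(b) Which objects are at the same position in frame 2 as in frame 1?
the purple cross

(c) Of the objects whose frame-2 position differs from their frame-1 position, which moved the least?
the orange circle

(moved 1.1)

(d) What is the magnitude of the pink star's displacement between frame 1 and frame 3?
2.9

The pink star moved from (7.8, 8.3) to (7.8, 5.4), a distance of √(0.0² + 2.9²) ≈ 2.9.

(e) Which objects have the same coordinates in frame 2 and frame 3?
the purple cross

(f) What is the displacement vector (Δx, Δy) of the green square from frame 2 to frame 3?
(-1.4, 0.8)

The green square was at (7.9, 8.6) in frame 2 and (6.5, 9.4) in frame 3.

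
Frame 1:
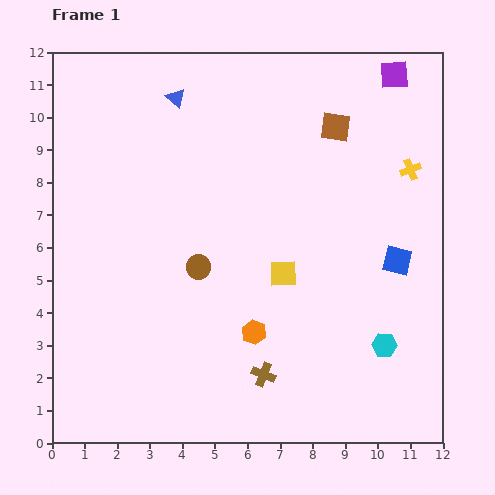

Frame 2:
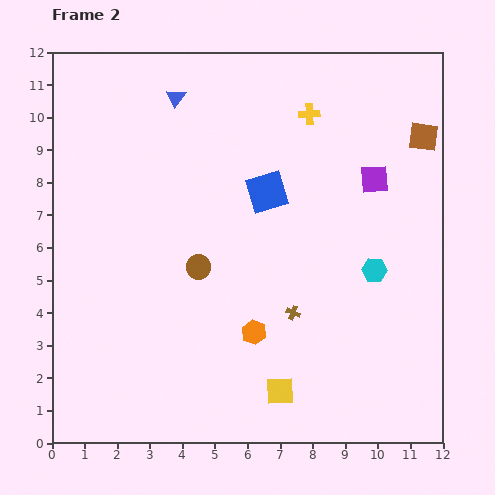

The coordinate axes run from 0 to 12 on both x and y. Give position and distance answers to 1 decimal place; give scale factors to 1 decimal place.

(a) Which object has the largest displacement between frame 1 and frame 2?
the blue square

(moved 4.5; next 3.6)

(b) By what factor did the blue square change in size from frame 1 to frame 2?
1.4×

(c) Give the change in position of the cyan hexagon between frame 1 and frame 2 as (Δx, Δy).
(-0.3, 2.3)

The cyan hexagon was at (10.2, 3.0) in frame 1 and (9.9, 5.3) in frame 2.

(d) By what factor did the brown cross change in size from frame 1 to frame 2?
0.6×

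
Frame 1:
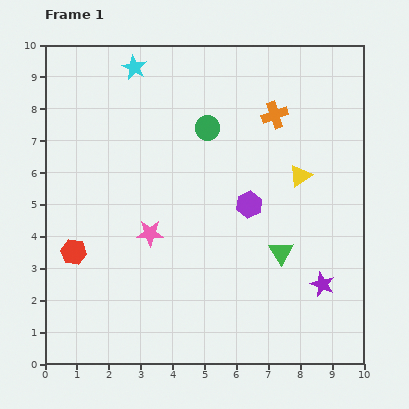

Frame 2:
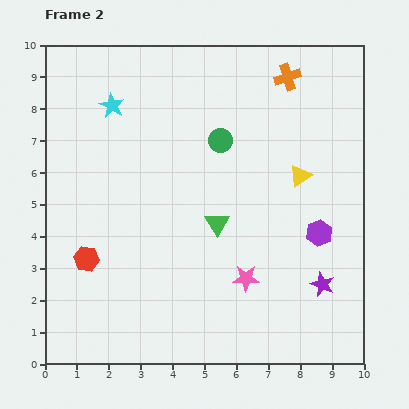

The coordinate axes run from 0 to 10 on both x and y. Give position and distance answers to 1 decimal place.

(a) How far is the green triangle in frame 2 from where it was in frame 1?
2.2

The green triangle moved from (7.4, 3.5) to (5.4, 4.4), a distance of √(2.0² + 0.9²) ≈ 2.2.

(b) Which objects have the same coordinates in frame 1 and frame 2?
the purple star, the yellow triangle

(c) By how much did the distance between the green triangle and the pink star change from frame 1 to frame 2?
-2.2

Distance in frame 1: 4.1. Distance in frame 2: 1.9.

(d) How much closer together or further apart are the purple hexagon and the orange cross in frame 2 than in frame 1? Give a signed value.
+2.1

Distance in frame 1: 2.9. Distance in frame 2: 5.0.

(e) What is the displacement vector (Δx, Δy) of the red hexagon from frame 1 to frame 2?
(0.4, -0.2)

The red hexagon was at (0.9, 3.5) in frame 1 and (1.3, 3.3) in frame 2.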